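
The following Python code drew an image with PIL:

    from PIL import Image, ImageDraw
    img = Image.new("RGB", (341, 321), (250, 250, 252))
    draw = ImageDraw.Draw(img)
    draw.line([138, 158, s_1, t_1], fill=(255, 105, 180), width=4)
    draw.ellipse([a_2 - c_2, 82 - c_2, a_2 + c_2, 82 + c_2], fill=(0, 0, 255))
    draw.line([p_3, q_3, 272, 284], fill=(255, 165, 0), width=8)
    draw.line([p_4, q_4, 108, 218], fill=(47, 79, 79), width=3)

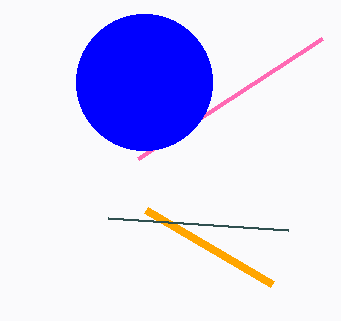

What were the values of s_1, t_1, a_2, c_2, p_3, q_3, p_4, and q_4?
s_1 = 322
t_1 = 38
a_2 = 144
c_2 = 68
p_3 = 146
q_3 = 210
p_4 = 288
q_4 = 230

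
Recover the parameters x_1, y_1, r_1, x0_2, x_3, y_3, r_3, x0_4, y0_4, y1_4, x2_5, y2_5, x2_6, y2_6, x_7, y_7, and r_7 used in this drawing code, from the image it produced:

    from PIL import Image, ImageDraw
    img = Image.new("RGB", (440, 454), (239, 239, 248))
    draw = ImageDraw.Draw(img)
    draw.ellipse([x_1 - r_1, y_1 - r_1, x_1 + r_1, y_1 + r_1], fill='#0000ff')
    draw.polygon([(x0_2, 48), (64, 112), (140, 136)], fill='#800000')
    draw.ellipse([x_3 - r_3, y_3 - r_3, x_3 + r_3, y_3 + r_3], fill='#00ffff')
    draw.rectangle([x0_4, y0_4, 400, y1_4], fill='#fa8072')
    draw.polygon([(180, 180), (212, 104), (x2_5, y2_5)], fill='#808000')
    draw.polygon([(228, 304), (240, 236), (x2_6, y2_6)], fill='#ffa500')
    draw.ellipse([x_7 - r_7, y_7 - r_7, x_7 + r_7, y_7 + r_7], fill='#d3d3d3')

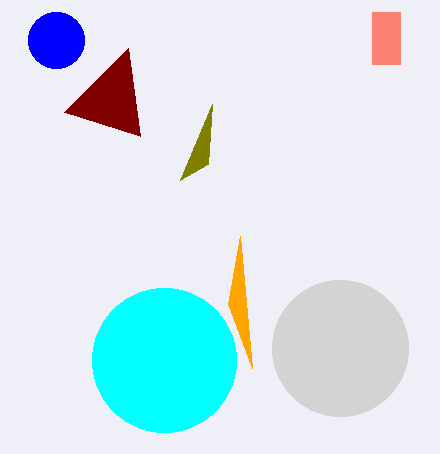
x_1 = 56; y_1 = 40; r_1 = 28; x0_2 = 128; x_3 = 164; y_3 = 360; r_3 = 72; x0_4 = 372; y0_4 = 12; y1_4 = 64; x2_5 = 208; y2_5 = 164; x2_6 = 252; y2_6 = 368; x_7 = 340; y_7 = 348; r_7 = 68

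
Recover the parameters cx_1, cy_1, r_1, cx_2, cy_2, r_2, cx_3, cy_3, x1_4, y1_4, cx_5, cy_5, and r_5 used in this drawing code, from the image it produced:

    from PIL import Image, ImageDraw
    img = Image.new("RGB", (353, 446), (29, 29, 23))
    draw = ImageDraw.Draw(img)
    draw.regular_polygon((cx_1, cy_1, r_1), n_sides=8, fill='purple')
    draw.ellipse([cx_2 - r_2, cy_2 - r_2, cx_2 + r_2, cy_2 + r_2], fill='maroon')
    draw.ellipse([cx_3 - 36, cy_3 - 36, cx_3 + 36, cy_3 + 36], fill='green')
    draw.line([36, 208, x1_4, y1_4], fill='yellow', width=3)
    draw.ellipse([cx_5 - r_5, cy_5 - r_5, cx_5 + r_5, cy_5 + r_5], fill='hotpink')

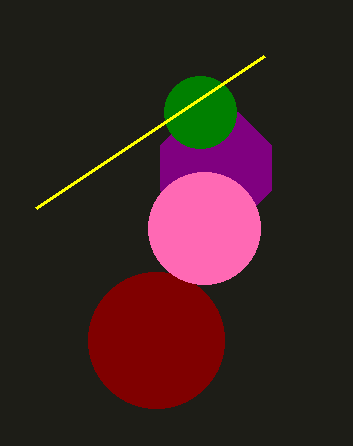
cx_1 = 216, cy_1 = 168, r_1 = 60, cx_2 = 156, cy_2 = 340, r_2 = 68, cx_3 = 200, cy_3 = 112, x1_4 = 264, y1_4 = 56, cx_5 = 204, cy_5 = 228, r_5 = 56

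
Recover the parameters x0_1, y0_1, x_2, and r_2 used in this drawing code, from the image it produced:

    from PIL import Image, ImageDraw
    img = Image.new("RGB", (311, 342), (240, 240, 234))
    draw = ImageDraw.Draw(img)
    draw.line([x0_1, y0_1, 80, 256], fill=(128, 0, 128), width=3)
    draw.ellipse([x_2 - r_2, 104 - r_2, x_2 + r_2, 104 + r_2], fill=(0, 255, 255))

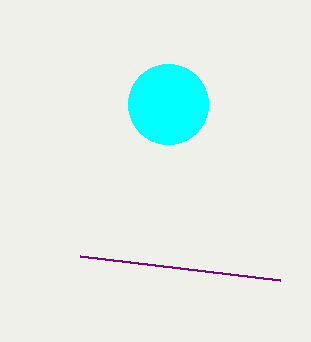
x0_1 = 280
y0_1 = 280
x_2 = 168
r_2 = 40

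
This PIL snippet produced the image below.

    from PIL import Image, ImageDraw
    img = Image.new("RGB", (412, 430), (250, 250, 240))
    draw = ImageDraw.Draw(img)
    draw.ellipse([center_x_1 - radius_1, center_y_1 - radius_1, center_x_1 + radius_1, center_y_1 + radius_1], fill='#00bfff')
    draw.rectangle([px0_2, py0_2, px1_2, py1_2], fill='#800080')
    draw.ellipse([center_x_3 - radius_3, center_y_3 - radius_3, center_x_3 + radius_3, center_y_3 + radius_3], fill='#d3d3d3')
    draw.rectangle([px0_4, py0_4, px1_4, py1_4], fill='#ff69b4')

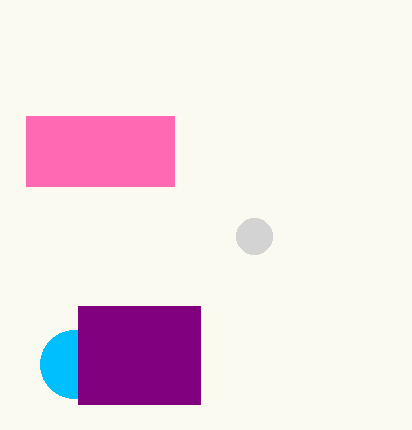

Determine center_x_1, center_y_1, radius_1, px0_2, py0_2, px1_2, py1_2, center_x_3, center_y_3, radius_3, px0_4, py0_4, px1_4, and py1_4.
center_x_1 = 74
center_y_1 = 364
radius_1 = 34
px0_2 = 78
py0_2 = 306
px1_2 = 200
py1_2 = 404
center_x_3 = 254
center_y_3 = 236
radius_3 = 18
px0_4 = 26
py0_4 = 116
px1_4 = 174
py1_4 = 186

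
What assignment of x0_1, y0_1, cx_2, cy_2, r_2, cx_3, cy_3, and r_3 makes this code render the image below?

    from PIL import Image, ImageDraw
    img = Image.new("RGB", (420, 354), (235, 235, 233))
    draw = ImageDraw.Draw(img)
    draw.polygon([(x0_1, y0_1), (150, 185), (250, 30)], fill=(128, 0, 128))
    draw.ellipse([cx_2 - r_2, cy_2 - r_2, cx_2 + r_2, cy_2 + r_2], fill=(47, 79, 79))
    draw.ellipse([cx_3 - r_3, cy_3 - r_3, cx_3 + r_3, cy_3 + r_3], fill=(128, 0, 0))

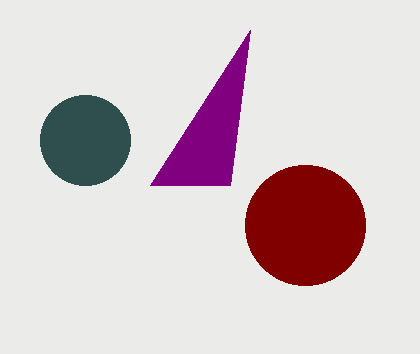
x0_1 = 230, y0_1 = 185, cx_2 = 85, cy_2 = 140, r_2 = 45, cx_3 = 305, cy_3 = 225, r_3 = 60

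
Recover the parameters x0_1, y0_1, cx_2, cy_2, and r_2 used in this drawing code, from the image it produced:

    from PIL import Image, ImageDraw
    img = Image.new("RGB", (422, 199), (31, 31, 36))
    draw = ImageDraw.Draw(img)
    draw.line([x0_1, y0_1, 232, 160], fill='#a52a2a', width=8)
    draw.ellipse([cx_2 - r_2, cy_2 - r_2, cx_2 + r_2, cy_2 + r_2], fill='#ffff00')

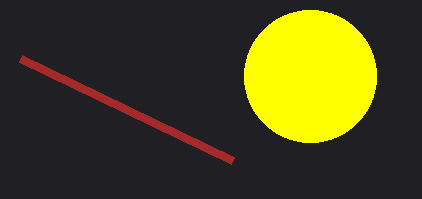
x0_1 = 20
y0_1 = 58
cx_2 = 310
cy_2 = 76
r_2 = 66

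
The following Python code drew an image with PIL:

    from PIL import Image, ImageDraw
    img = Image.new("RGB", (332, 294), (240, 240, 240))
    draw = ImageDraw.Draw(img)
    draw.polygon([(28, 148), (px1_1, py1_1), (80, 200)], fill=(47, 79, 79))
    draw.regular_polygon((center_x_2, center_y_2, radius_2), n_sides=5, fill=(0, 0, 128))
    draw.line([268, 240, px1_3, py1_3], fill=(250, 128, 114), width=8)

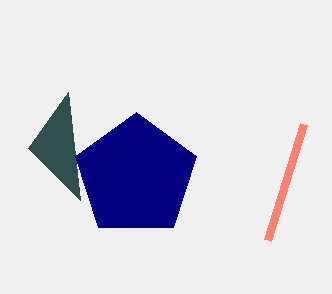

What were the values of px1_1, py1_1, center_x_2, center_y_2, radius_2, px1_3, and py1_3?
px1_1 = 68
py1_1 = 92
center_x_2 = 136
center_y_2 = 176
radius_2 = 64
px1_3 = 304
py1_3 = 124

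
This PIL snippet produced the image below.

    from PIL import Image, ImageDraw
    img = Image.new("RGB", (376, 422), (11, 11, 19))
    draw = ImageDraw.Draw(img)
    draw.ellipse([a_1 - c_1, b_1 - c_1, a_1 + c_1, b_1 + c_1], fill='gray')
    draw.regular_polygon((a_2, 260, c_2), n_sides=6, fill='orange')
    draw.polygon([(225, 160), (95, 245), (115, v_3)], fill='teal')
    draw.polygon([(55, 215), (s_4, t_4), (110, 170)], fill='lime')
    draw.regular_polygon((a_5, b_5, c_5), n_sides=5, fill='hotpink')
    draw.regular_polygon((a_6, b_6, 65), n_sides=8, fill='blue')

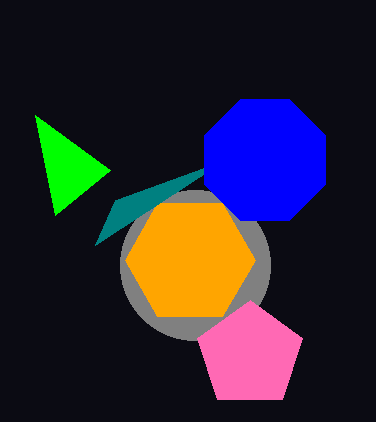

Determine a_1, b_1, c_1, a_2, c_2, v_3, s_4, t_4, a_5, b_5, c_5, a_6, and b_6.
a_1 = 195
b_1 = 265
c_1 = 75
a_2 = 190
c_2 = 65
v_3 = 200
s_4 = 35
t_4 = 115
a_5 = 250
b_5 = 355
c_5 = 55
a_6 = 265
b_6 = 160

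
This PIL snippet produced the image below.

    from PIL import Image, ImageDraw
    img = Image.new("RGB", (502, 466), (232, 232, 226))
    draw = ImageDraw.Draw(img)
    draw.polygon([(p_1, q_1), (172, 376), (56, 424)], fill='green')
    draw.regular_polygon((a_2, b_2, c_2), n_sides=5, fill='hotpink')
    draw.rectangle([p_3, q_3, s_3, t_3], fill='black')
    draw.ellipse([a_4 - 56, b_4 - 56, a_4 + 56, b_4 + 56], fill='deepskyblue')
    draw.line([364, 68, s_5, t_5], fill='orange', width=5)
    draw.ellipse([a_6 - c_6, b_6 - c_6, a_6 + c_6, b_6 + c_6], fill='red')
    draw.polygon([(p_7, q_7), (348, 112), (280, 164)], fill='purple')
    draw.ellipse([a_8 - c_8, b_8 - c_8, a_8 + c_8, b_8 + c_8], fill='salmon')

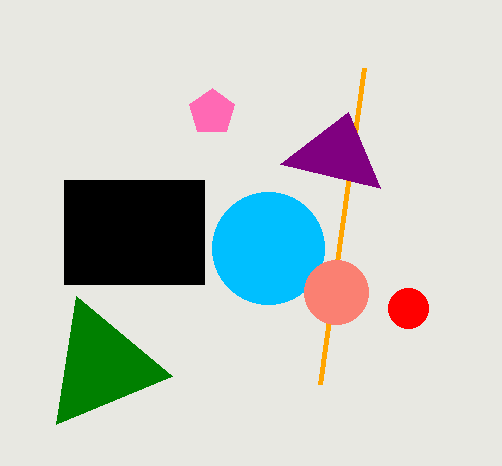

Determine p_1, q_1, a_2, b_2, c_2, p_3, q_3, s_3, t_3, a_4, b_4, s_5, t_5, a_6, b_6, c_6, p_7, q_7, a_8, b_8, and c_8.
p_1 = 76, q_1 = 296, a_2 = 212, b_2 = 112, c_2 = 24, p_3 = 64, q_3 = 180, s_3 = 204, t_3 = 284, a_4 = 268, b_4 = 248, s_5 = 320, t_5 = 384, a_6 = 408, b_6 = 308, c_6 = 20, p_7 = 380, q_7 = 188, a_8 = 336, b_8 = 292, c_8 = 32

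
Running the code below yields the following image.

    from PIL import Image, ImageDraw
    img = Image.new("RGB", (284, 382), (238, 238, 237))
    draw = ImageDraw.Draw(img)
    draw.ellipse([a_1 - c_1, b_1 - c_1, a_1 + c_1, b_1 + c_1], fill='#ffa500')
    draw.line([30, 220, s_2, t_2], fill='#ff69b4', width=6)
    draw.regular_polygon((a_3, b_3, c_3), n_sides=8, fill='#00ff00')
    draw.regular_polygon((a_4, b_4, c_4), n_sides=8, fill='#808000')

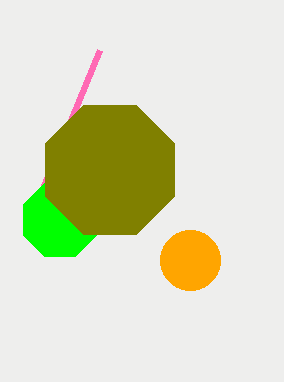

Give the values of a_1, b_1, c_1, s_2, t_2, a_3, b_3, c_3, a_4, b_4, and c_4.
a_1 = 190; b_1 = 260; c_1 = 30; s_2 = 100; t_2 = 50; a_3 = 60; b_3 = 220; c_3 = 40; a_4 = 110; b_4 = 170; c_4 = 70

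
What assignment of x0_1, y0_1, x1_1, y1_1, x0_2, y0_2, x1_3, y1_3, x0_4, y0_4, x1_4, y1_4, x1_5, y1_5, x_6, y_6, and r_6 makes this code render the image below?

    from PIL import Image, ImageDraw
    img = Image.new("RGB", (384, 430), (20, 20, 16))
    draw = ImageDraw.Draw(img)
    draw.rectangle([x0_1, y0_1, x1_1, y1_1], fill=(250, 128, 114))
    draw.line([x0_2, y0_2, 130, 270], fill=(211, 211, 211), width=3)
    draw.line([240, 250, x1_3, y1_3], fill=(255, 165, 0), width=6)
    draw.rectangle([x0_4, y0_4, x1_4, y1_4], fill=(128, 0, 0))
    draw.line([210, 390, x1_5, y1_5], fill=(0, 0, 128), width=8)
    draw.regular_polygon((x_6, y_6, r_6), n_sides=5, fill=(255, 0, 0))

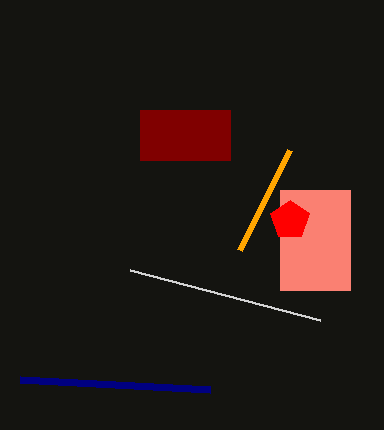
x0_1 = 280, y0_1 = 190, x1_1 = 350, y1_1 = 290, x0_2 = 320, y0_2 = 320, x1_3 = 290, y1_3 = 150, x0_4 = 140, y0_4 = 110, x1_4 = 230, y1_4 = 160, x1_5 = 20, y1_5 = 380, x_6 = 290, y_6 = 220, r_6 = 20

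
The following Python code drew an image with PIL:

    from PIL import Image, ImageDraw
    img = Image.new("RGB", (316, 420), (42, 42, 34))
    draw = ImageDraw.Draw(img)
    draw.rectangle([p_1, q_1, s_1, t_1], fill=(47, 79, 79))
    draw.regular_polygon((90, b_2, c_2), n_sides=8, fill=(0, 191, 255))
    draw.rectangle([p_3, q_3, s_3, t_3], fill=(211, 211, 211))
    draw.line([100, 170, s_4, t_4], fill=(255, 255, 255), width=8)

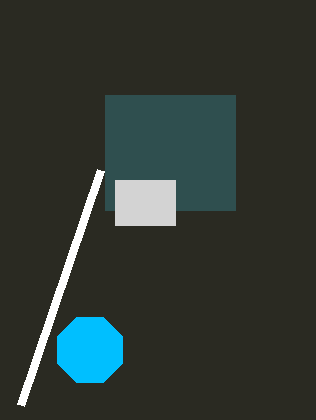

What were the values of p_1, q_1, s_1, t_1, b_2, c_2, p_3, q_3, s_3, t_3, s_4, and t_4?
p_1 = 105; q_1 = 95; s_1 = 235; t_1 = 210; b_2 = 350; c_2 = 35; p_3 = 115; q_3 = 180; s_3 = 175; t_3 = 225; s_4 = 20; t_4 = 405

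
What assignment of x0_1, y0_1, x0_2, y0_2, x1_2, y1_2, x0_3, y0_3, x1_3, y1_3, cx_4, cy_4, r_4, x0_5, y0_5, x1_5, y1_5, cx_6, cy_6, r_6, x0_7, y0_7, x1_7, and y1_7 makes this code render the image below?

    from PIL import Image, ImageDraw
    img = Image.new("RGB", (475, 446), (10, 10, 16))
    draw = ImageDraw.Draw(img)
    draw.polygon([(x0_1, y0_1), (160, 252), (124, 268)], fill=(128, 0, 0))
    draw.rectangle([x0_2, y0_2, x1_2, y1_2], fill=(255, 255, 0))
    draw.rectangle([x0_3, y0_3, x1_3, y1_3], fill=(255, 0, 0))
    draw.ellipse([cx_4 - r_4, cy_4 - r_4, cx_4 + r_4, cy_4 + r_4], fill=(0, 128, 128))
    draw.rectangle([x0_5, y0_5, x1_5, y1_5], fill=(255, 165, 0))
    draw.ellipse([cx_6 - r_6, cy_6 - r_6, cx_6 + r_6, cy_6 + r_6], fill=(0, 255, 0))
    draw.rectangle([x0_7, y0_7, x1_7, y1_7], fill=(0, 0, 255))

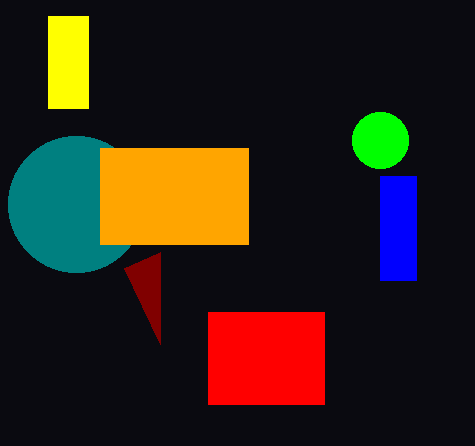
x0_1 = 160; y0_1 = 344; x0_2 = 48; y0_2 = 16; x1_2 = 88; y1_2 = 108; x0_3 = 208; y0_3 = 312; x1_3 = 324; y1_3 = 404; cx_4 = 76; cy_4 = 204; r_4 = 68; x0_5 = 100; y0_5 = 148; x1_5 = 248; y1_5 = 244; cx_6 = 380; cy_6 = 140; r_6 = 28; x0_7 = 380; y0_7 = 176; x1_7 = 416; y1_7 = 280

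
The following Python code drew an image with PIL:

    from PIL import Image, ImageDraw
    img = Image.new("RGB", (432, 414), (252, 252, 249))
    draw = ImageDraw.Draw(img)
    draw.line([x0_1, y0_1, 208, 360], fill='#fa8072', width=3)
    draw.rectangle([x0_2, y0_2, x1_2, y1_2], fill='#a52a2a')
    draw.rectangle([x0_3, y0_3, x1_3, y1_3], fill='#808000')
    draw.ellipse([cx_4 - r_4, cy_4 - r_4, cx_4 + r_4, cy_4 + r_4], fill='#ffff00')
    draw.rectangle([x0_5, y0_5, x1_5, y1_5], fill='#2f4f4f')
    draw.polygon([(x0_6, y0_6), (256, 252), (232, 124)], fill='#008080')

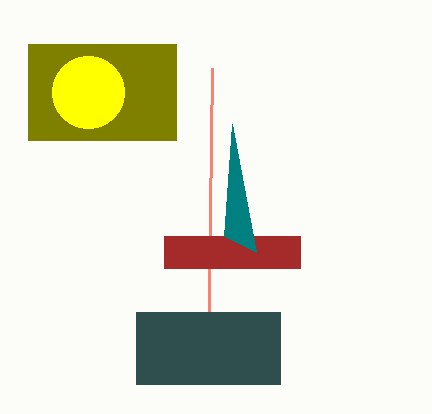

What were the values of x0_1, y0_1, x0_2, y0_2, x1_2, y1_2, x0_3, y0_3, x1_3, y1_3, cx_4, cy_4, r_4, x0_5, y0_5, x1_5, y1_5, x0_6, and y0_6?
x0_1 = 212, y0_1 = 68, x0_2 = 164, y0_2 = 236, x1_2 = 300, y1_2 = 268, x0_3 = 28, y0_3 = 44, x1_3 = 176, y1_3 = 140, cx_4 = 88, cy_4 = 92, r_4 = 36, x0_5 = 136, y0_5 = 312, x1_5 = 280, y1_5 = 384, x0_6 = 224, y0_6 = 236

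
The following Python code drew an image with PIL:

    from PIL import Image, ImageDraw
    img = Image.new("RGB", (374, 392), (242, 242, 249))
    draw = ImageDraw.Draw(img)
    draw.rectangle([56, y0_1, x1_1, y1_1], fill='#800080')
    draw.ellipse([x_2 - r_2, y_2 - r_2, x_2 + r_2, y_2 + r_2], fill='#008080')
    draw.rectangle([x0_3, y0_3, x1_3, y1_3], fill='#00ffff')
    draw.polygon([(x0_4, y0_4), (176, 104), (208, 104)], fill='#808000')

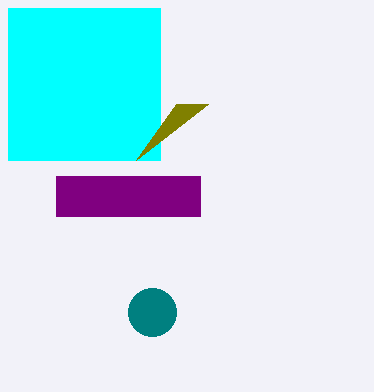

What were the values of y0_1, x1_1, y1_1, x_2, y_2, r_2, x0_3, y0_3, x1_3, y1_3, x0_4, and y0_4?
y0_1 = 176, x1_1 = 200, y1_1 = 216, x_2 = 152, y_2 = 312, r_2 = 24, x0_3 = 8, y0_3 = 8, x1_3 = 160, y1_3 = 160, x0_4 = 136, y0_4 = 160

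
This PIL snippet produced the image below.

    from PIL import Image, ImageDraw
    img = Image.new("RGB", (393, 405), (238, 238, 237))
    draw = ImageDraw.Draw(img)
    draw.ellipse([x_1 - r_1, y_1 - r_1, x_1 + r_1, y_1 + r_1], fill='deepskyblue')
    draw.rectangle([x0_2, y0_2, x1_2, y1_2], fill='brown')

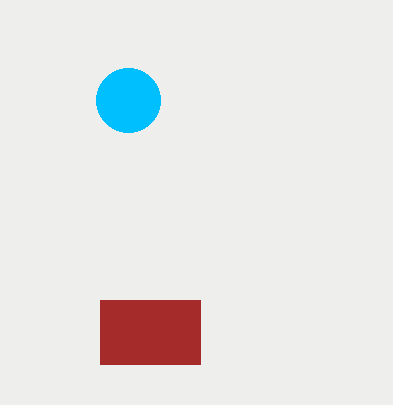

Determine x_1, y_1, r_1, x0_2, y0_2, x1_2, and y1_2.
x_1 = 128, y_1 = 100, r_1 = 32, x0_2 = 100, y0_2 = 300, x1_2 = 200, y1_2 = 364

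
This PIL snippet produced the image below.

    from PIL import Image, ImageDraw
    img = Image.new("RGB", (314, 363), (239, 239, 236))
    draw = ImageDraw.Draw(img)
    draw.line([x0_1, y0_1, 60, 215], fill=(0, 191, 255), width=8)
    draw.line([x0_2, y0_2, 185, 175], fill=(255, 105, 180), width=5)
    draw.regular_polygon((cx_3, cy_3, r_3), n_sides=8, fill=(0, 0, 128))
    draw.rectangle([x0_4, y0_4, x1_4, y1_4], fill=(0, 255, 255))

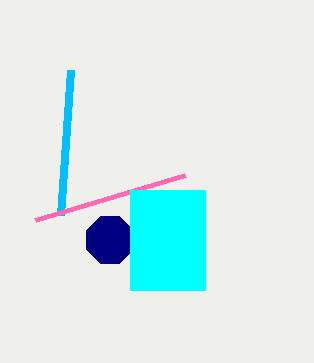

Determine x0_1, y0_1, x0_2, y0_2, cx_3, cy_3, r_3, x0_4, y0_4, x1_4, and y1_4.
x0_1 = 70
y0_1 = 70
x0_2 = 35
y0_2 = 220
cx_3 = 110
cy_3 = 240
r_3 = 25
x0_4 = 130
y0_4 = 190
x1_4 = 205
y1_4 = 290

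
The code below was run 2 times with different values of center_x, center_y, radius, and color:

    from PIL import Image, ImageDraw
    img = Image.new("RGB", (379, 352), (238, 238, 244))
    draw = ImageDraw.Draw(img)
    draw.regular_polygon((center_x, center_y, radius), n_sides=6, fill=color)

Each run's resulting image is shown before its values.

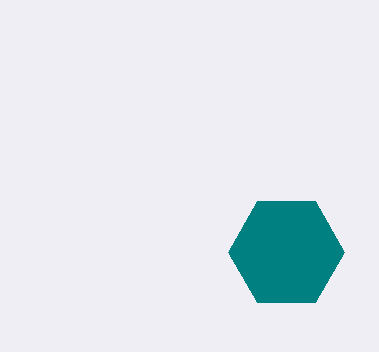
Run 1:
center_x = 286, center_y = 252, radius = 58, color = 'teal'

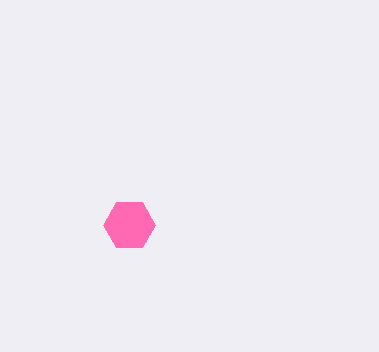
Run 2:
center_x = 129, center_y = 225, radius = 26, color = 'hotpink'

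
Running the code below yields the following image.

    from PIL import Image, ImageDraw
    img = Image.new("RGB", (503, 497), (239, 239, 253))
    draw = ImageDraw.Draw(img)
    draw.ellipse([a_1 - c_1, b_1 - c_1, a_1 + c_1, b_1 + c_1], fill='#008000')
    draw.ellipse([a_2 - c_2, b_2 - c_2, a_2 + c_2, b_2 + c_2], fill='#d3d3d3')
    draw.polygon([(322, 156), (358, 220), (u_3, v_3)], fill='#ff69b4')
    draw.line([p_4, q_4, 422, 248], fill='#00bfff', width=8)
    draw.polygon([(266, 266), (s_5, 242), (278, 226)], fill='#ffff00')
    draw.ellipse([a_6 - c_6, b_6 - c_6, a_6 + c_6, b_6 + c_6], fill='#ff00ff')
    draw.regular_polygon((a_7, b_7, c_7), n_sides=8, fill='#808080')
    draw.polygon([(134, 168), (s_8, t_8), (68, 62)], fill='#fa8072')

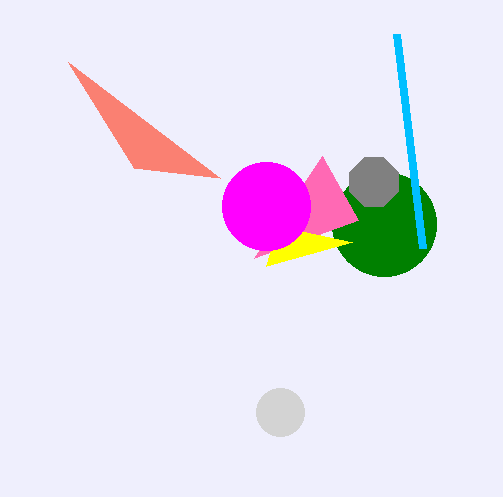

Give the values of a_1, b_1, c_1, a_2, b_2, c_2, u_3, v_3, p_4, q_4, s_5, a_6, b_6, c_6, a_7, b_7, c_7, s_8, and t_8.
a_1 = 384; b_1 = 224; c_1 = 52; a_2 = 280; b_2 = 412; c_2 = 24; u_3 = 254; v_3 = 258; p_4 = 396; q_4 = 34; s_5 = 352; a_6 = 266; b_6 = 206; c_6 = 44; a_7 = 374; b_7 = 182; c_7 = 26; s_8 = 220; t_8 = 178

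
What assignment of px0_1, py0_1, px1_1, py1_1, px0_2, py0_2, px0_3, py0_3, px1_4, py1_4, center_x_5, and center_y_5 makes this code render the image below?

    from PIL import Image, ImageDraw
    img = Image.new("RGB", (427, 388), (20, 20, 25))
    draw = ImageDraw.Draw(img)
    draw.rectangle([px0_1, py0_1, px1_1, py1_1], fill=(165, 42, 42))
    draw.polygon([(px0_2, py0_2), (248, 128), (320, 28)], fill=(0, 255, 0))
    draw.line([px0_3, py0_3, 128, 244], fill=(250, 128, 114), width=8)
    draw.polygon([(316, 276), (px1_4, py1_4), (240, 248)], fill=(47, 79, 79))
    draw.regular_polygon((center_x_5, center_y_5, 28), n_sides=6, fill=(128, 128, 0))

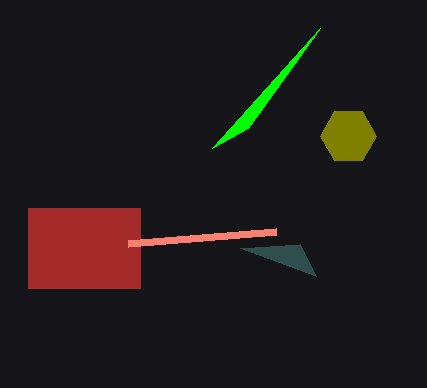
px0_1 = 28; py0_1 = 208; px1_1 = 140; py1_1 = 288; px0_2 = 212; py0_2 = 148; px0_3 = 276; py0_3 = 232; px1_4 = 300; py1_4 = 244; center_x_5 = 348; center_y_5 = 136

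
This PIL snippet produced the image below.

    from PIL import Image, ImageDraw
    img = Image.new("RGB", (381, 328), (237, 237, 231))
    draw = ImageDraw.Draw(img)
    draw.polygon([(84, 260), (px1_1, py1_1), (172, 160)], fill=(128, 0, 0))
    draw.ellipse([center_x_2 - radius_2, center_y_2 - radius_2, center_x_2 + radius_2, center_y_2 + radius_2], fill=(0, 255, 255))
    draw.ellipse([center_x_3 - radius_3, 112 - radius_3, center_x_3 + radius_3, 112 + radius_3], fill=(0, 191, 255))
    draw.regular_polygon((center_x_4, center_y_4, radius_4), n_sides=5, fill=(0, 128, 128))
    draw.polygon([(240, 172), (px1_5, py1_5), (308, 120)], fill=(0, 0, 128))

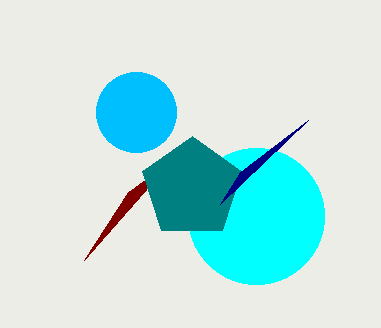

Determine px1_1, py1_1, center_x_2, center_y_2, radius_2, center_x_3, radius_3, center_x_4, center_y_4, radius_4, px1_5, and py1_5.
px1_1 = 128; py1_1 = 192; center_x_2 = 256; center_y_2 = 216; radius_2 = 68; center_x_3 = 136; radius_3 = 40; center_x_4 = 192; center_y_4 = 188; radius_4 = 52; px1_5 = 220; py1_5 = 204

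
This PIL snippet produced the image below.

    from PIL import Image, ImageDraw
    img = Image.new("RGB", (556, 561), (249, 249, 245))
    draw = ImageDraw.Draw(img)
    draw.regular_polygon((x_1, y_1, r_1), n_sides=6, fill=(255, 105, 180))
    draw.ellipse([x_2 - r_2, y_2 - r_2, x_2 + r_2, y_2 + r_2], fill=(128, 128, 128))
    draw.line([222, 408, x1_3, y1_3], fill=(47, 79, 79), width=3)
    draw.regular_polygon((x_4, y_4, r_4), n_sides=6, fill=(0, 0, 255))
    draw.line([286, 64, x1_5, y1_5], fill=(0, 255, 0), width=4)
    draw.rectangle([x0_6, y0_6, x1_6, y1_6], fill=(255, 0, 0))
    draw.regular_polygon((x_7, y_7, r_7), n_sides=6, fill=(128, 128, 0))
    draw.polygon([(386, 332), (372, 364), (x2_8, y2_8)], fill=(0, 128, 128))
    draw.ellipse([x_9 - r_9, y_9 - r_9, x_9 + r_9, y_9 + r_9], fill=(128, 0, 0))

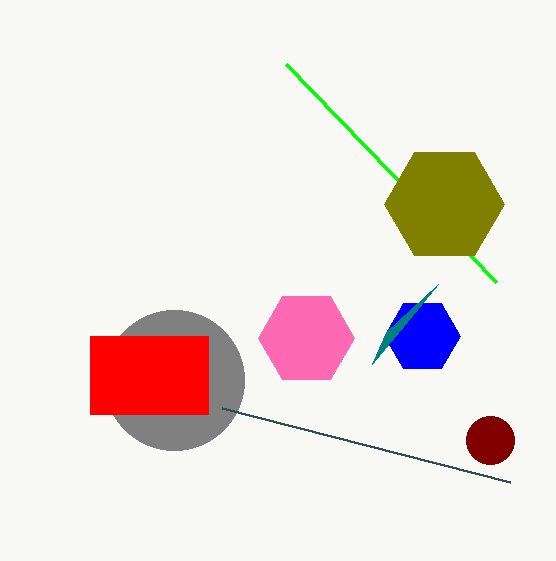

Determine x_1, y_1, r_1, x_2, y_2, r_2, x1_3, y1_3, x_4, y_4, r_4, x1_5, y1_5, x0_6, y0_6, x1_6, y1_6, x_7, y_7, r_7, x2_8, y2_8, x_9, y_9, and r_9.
x_1 = 306; y_1 = 338; r_1 = 48; x_2 = 174; y_2 = 380; r_2 = 70; x1_3 = 510; y1_3 = 482; x_4 = 422; y_4 = 336; r_4 = 38; x1_5 = 496; y1_5 = 282; x0_6 = 90; y0_6 = 336; x1_6 = 208; y1_6 = 414; x_7 = 444; y_7 = 204; r_7 = 60; x2_8 = 438; y2_8 = 284; x_9 = 490; y_9 = 440; r_9 = 24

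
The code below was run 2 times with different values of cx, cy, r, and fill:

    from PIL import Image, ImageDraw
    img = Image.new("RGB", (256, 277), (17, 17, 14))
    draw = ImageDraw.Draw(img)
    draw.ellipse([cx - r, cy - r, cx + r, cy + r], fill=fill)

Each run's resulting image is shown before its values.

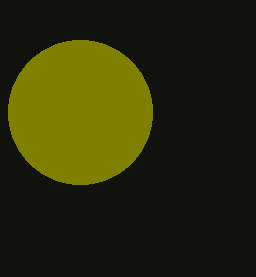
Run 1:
cx = 80, cy = 112, r = 72, fill = 'olive'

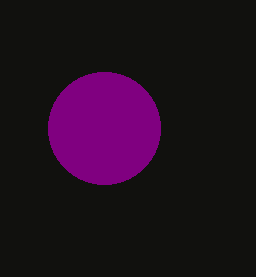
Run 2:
cx = 104, cy = 128, r = 56, fill = 'purple'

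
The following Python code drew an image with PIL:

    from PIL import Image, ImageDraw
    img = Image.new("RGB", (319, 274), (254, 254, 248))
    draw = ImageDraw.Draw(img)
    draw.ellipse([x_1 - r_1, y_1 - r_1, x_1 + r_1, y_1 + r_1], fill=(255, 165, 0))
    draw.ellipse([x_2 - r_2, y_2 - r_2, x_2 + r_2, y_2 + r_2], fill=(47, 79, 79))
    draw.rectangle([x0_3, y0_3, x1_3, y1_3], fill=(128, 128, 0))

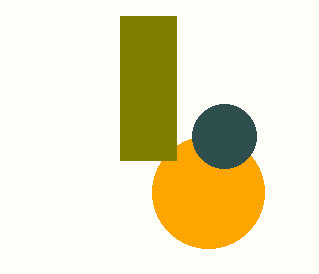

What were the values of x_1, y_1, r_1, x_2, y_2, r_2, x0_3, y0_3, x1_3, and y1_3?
x_1 = 208; y_1 = 192; r_1 = 56; x_2 = 224; y_2 = 136; r_2 = 32; x0_3 = 120; y0_3 = 16; x1_3 = 176; y1_3 = 160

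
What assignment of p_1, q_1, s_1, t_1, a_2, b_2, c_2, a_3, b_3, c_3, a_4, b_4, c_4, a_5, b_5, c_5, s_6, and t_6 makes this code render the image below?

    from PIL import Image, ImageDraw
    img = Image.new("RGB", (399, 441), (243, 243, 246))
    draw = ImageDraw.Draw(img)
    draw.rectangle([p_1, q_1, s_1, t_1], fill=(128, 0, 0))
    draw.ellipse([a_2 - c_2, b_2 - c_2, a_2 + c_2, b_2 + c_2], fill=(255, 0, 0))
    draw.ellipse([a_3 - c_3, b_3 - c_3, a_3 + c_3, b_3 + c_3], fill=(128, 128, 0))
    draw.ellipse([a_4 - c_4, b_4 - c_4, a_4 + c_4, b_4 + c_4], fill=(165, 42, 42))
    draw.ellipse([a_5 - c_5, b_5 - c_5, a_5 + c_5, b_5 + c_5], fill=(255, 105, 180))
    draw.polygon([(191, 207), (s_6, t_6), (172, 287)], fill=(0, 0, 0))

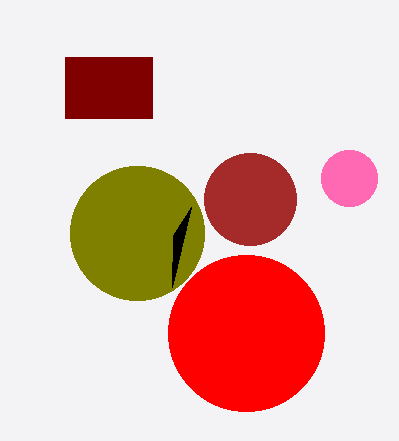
p_1 = 65
q_1 = 57
s_1 = 152
t_1 = 118
a_2 = 246
b_2 = 333
c_2 = 78
a_3 = 137
b_3 = 233
c_3 = 67
a_4 = 250
b_4 = 199
c_4 = 46
a_5 = 349
b_5 = 178
c_5 = 28
s_6 = 173
t_6 = 235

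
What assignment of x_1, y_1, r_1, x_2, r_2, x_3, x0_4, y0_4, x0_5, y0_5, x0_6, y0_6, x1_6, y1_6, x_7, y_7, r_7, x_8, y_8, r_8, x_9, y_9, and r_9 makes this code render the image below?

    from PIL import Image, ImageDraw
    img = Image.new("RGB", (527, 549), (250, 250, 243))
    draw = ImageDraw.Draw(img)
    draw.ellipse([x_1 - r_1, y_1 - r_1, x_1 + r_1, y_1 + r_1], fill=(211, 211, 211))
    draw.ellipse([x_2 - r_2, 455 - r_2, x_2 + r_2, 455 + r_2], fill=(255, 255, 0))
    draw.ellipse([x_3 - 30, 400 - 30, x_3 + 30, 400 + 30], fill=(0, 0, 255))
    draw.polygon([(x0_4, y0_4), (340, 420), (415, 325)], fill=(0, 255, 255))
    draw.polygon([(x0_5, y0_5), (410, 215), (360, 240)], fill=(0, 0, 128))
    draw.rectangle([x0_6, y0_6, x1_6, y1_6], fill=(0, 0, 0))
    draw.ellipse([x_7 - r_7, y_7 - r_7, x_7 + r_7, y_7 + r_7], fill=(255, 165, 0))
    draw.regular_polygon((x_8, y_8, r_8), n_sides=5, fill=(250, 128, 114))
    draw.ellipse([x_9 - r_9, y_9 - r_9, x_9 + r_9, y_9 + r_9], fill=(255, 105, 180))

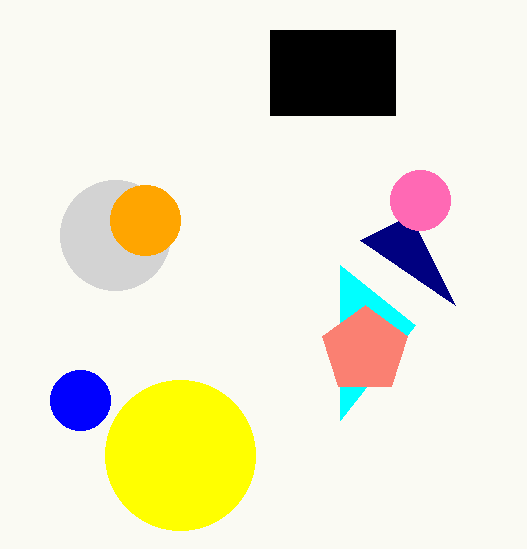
x_1 = 115; y_1 = 235; r_1 = 55; x_2 = 180; r_2 = 75; x_3 = 80; x0_4 = 340; y0_4 = 265; x0_5 = 455; y0_5 = 305; x0_6 = 270; y0_6 = 30; x1_6 = 395; y1_6 = 115; x_7 = 145; y_7 = 220; r_7 = 35; x_8 = 365; y_8 = 350; r_8 = 45; x_9 = 420; y_9 = 200; r_9 = 30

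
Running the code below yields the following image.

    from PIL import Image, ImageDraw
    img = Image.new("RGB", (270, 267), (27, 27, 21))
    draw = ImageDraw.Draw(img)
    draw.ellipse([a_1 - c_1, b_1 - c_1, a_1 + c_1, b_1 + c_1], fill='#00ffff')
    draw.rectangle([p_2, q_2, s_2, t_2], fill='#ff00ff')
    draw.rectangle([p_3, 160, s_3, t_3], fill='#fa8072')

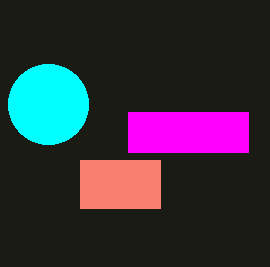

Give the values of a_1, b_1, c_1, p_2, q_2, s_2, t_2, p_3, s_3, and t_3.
a_1 = 48
b_1 = 104
c_1 = 40
p_2 = 128
q_2 = 112
s_2 = 248
t_2 = 152
p_3 = 80
s_3 = 160
t_3 = 208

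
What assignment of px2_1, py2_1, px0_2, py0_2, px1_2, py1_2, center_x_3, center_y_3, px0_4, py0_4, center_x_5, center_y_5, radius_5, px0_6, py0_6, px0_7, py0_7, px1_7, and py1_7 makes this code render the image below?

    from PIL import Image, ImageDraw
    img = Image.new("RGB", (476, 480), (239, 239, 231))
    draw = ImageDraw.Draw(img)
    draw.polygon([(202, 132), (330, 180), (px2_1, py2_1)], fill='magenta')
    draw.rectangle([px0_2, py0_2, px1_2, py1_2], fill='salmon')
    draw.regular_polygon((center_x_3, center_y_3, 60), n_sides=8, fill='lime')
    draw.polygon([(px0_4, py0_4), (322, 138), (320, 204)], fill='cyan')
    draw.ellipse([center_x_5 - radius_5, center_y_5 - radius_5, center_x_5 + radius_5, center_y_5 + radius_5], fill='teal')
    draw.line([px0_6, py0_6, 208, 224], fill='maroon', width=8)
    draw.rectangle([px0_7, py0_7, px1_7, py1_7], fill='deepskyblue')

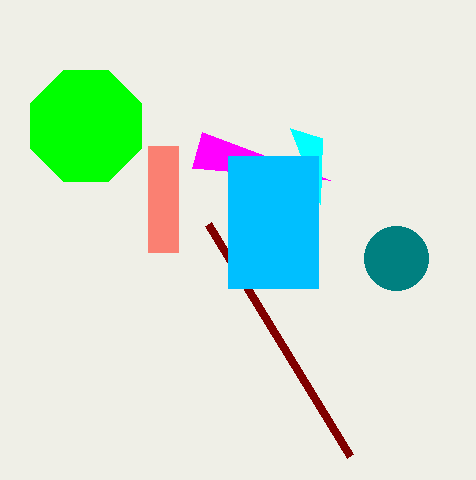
px2_1 = 192; py2_1 = 168; px0_2 = 148; py0_2 = 146; px1_2 = 178; py1_2 = 252; center_x_3 = 86; center_y_3 = 126; px0_4 = 290; py0_4 = 128; center_x_5 = 396; center_y_5 = 258; radius_5 = 32; px0_6 = 350; py0_6 = 456; px0_7 = 228; py0_7 = 156; px1_7 = 318; py1_7 = 288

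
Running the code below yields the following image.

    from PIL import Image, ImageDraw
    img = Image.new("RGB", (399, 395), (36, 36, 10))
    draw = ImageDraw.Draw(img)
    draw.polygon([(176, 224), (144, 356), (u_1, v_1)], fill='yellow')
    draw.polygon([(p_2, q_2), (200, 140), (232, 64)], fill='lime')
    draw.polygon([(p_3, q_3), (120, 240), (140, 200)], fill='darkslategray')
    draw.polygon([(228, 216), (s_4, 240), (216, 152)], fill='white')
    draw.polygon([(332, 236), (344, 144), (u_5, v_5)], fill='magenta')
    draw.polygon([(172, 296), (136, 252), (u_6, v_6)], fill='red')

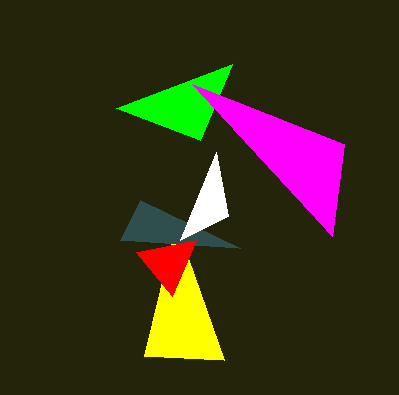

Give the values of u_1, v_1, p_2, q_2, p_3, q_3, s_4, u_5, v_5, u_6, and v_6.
u_1 = 224, v_1 = 360, p_2 = 116, q_2 = 108, p_3 = 240, q_3 = 248, s_4 = 180, u_5 = 192, v_5 = 84, u_6 = 196, v_6 = 240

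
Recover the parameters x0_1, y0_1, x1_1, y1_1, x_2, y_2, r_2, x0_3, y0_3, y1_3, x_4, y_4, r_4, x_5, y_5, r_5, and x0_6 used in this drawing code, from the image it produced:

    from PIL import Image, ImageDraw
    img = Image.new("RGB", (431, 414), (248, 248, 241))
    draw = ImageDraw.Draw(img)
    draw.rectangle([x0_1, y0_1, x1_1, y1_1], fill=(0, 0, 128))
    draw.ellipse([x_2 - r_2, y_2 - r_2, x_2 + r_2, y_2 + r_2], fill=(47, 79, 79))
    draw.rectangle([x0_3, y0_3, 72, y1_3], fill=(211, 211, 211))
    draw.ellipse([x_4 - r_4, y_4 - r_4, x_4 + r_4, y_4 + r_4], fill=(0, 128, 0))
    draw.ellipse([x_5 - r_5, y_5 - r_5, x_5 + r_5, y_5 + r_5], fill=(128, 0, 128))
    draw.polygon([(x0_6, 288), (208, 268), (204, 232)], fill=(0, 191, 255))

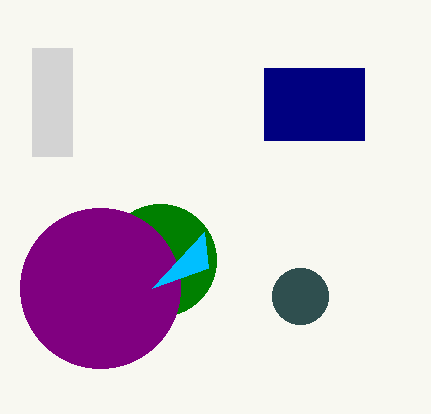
x0_1 = 264, y0_1 = 68, x1_1 = 364, y1_1 = 140, x_2 = 300, y_2 = 296, r_2 = 28, x0_3 = 32, y0_3 = 48, y1_3 = 156, x_4 = 160, y_4 = 260, r_4 = 56, x_5 = 100, y_5 = 288, r_5 = 80, x0_6 = 152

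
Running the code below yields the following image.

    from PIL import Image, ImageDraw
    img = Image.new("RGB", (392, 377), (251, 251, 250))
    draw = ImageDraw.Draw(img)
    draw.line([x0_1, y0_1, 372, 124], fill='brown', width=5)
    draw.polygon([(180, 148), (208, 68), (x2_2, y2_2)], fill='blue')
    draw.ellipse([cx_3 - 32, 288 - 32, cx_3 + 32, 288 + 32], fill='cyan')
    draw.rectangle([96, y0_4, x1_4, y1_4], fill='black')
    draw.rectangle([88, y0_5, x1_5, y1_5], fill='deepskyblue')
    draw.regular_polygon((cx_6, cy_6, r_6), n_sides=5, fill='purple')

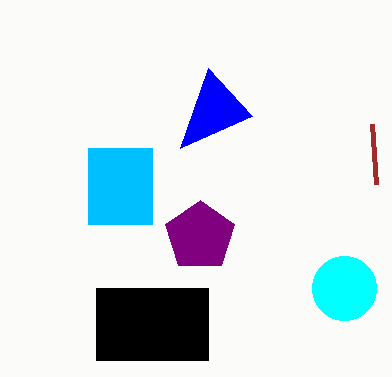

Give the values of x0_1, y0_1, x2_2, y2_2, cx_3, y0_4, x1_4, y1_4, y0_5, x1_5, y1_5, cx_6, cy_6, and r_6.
x0_1 = 376; y0_1 = 184; x2_2 = 252; y2_2 = 116; cx_3 = 344; y0_4 = 288; x1_4 = 208; y1_4 = 360; y0_5 = 148; x1_5 = 152; y1_5 = 224; cx_6 = 200; cy_6 = 236; r_6 = 36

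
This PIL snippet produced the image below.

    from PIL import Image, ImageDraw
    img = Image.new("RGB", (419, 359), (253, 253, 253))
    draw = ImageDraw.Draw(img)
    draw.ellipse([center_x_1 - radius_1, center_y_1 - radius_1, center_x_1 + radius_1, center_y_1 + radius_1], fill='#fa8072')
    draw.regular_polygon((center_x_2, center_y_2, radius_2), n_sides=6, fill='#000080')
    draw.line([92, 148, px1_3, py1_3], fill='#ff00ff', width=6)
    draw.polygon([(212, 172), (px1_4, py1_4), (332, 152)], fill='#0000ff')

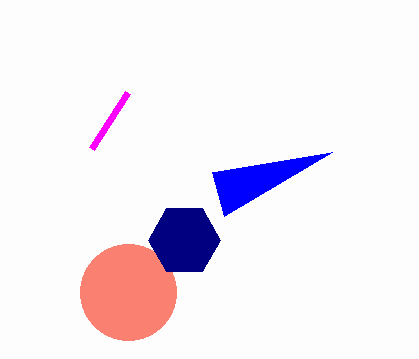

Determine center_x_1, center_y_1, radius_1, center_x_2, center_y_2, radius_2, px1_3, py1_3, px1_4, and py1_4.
center_x_1 = 128
center_y_1 = 292
radius_1 = 48
center_x_2 = 184
center_y_2 = 240
radius_2 = 36
px1_3 = 128
py1_3 = 92
px1_4 = 224
py1_4 = 216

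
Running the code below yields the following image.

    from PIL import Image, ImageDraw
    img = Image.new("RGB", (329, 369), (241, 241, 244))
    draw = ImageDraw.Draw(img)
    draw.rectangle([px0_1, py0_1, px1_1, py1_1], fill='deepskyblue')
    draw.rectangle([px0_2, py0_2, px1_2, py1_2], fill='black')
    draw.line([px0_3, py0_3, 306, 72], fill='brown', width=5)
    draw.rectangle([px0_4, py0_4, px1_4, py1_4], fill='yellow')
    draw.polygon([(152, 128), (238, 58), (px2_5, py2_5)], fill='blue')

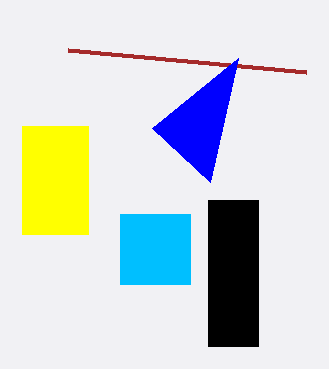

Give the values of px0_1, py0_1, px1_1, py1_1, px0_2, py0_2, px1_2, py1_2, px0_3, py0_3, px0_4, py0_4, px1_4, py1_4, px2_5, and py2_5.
px0_1 = 120
py0_1 = 214
px1_1 = 190
py1_1 = 284
px0_2 = 208
py0_2 = 200
px1_2 = 258
py1_2 = 346
px0_3 = 68
py0_3 = 50
px0_4 = 22
py0_4 = 126
px1_4 = 88
py1_4 = 234
px2_5 = 210
py2_5 = 182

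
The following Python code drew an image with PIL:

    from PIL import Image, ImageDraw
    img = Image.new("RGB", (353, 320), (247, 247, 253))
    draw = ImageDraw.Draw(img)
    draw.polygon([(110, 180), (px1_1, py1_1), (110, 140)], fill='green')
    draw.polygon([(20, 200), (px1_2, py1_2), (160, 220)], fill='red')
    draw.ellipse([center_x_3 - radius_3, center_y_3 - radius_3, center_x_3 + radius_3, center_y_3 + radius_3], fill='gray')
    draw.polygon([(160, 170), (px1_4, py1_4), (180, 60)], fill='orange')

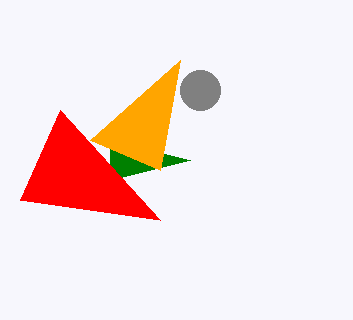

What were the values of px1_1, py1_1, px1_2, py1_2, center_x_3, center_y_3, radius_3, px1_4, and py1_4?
px1_1 = 190; py1_1 = 160; px1_2 = 60; py1_2 = 110; center_x_3 = 200; center_y_3 = 90; radius_3 = 20; px1_4 = 90; py1_4 = 140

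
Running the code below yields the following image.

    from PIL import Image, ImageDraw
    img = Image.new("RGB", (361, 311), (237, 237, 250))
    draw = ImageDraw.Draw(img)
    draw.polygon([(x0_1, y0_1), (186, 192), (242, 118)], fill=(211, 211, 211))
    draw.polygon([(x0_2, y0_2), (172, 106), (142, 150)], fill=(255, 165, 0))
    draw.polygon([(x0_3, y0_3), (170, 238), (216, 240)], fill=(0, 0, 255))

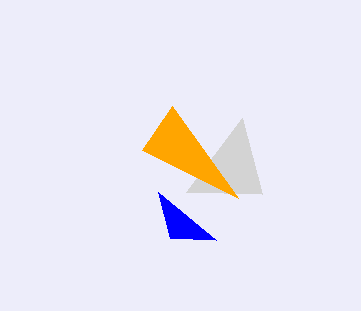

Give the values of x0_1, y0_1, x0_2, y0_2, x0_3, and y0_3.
x0_1 = 262, y0_1 = 194, x0_2 = 238, y0_2 = 198, x0_3 = 158, y0_3 = 192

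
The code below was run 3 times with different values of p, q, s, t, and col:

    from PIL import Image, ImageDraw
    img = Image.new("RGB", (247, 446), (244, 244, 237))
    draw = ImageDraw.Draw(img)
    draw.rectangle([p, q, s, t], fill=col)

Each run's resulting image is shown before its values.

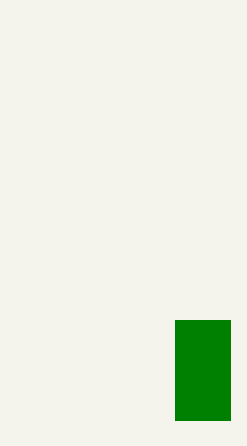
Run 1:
p = 175
q = 320
s = 230
t = 420
col = 'green'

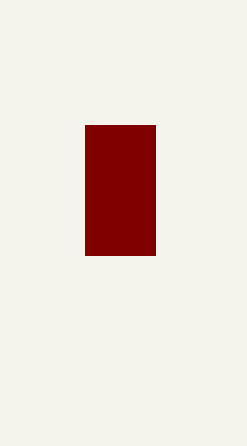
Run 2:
p = 85
q = 125
s = 155
t = 255
col = 'maroon'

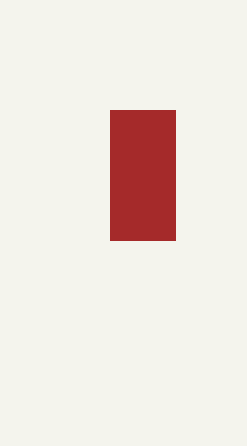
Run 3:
p = 110, q = 110, s = 175, t = 240, col = 'brown'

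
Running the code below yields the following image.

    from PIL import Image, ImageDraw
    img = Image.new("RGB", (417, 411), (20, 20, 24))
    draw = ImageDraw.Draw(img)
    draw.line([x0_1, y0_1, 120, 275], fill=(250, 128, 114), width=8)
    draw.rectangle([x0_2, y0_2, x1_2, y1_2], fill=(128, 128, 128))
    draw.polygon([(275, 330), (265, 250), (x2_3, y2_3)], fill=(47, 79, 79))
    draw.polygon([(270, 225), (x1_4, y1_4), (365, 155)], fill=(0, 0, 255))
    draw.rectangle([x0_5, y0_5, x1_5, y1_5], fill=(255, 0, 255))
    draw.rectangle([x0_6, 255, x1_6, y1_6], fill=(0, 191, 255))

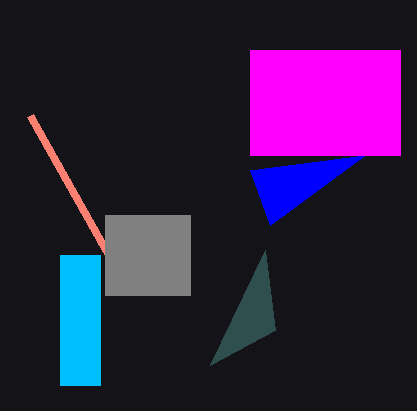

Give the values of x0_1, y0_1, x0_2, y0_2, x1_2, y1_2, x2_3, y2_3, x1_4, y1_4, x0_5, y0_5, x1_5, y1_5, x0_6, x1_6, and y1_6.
x0_1 = 30
y0_1 = 115
x0_2 = 105
y0_2 = 215
x1_2 = 190
y1_2 = 295
x2_3 = 210
y2_3 = 365
x1_4 = 250
y1_4 = 170
x0_5 = 250
y0_5 = 50
x1_5 = 400
y1_5 = 155
x0_6 = 60
x1_6 = 100
y1_6 = 385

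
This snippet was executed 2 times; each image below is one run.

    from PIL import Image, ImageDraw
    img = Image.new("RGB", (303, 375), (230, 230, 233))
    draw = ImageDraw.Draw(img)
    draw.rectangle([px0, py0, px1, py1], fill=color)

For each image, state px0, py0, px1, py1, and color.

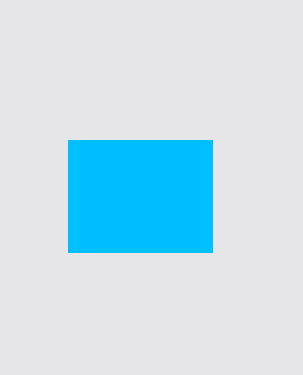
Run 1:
px0 = 68, py0 = 140, px1 = 212, py1 = 252, color = 'deepskyblue'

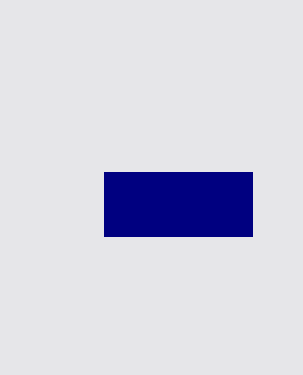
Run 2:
px0 = 104, py0 = 172, px1 = 252, py1 = 236, color = 'navy'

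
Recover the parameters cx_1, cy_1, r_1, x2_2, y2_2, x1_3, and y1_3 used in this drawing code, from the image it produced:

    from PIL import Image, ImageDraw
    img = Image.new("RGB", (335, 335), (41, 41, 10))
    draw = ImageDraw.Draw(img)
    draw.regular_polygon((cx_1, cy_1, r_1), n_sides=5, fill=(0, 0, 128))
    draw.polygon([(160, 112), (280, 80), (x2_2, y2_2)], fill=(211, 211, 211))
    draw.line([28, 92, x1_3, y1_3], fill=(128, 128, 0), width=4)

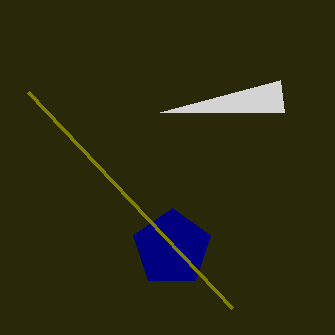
cx_1 = 172; cy_1 = 248; r_1 = 40; x2_2 = 284; y2_2 = 112; x1_3 = 232; y1_3 = 308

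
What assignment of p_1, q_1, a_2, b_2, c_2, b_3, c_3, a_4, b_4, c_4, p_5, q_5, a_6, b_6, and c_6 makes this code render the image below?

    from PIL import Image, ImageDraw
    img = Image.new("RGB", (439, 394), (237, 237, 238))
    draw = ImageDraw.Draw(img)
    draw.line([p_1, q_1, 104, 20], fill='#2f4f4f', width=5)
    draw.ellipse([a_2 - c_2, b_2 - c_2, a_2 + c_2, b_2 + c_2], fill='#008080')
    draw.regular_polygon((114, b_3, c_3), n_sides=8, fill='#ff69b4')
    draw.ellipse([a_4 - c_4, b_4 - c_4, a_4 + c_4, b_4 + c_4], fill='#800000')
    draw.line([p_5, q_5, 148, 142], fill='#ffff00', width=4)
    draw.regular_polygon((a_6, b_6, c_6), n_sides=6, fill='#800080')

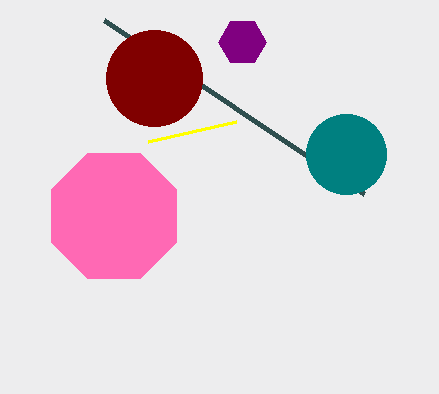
p_1 = 364; q_1 = 194; a_2 = 346; b_2 = 154; c_2 = 40; b_3 = 216; c_3 = 68; a_4 = 154; b_4 = 78; c_4 = 48; p_5 = 236; q_5 = 122; a_6 = 242; b_6 = 42; c_6 = 24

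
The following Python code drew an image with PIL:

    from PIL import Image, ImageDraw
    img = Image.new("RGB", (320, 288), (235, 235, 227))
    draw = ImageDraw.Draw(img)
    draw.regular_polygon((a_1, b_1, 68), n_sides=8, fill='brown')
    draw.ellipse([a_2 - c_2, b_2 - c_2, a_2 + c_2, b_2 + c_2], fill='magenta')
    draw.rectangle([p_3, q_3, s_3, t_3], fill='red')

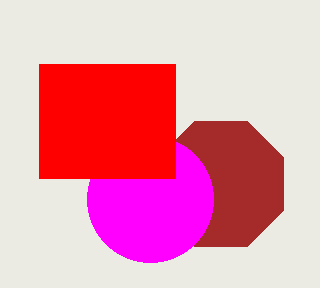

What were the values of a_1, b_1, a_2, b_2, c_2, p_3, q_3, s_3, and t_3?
a_1 = 221, b_1 = 184, a_2 = 150, b_2 = 199, c_2 = 63, p_3 = 39, q_3 = 64, s_3 = 175, t_3 = 178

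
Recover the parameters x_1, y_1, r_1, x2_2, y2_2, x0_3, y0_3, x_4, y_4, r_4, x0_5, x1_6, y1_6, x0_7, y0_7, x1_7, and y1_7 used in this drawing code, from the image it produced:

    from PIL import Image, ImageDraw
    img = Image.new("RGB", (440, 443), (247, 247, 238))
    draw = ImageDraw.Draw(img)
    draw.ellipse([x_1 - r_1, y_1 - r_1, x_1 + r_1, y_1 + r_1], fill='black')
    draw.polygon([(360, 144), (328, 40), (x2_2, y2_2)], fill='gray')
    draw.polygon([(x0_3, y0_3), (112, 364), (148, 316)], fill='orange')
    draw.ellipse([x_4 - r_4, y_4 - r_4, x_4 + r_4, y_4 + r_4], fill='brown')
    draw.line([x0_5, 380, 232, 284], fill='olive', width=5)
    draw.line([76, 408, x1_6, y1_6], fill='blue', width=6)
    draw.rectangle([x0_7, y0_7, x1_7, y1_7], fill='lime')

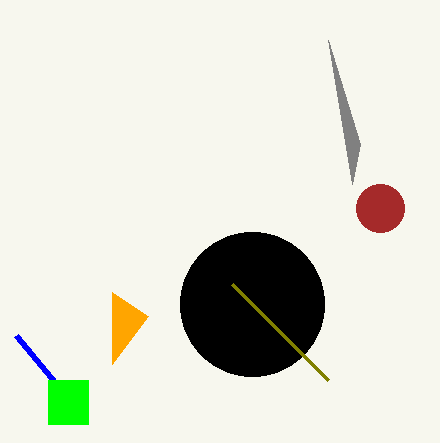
x_1 = 252; y_1 = 304; r_1 = 72; x2_2 = 352; y2_2 = 184; x0_3 = 112; y0_3 = 292; x_4 = 380; y_4 = 208; r_4 = 24; x0_5 = 328; x1_6 = 16; y1_6 = 336; x0_7 = 48; y0_7 = 380; x1_7 = 88; y1_7 = 424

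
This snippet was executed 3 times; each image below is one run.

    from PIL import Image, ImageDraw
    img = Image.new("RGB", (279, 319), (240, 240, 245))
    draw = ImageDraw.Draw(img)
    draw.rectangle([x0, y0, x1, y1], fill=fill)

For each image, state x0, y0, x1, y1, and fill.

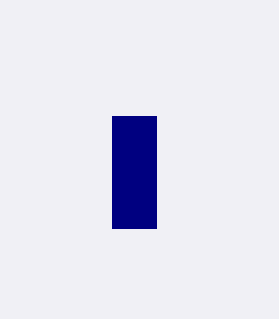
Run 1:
x0 = 112
y0 = 116
x1 = 156
y1 = 228
fill = 'navy'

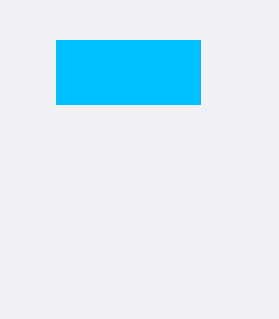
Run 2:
x0 = 56
y0 = 40
x1 = 200
y1 = 104
fill = 'deepskyblue'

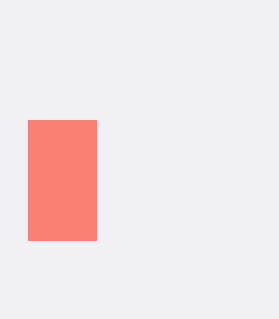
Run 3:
x0 = 28, y0 = 120, x1 = 96, y1 = 240, fill = 'salmon'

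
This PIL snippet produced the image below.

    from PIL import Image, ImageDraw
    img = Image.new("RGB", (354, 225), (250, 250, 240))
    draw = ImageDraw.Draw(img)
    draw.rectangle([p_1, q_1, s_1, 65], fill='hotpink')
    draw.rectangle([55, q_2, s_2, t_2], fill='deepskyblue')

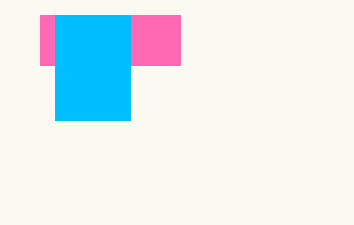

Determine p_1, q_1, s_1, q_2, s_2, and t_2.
p_1 = 40
q_1 = 15
s_1 = 180
q_2 = 15
s_2 = 130
t_2 = 120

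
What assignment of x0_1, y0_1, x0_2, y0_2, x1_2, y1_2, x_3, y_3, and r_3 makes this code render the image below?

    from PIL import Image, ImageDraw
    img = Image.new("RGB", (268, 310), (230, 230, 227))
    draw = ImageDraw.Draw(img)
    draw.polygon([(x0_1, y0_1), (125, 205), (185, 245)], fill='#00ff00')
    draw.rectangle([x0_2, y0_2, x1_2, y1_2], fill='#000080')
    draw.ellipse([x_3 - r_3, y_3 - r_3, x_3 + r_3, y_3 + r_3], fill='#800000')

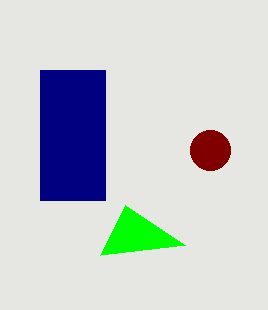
x0_1 = 100, y0_1 = 255, x0_2 = 40, y0_2 = 70, x1_2 = 105, y1_2 = 200, x_3 = 210, y_3 = 150, r_3 = 20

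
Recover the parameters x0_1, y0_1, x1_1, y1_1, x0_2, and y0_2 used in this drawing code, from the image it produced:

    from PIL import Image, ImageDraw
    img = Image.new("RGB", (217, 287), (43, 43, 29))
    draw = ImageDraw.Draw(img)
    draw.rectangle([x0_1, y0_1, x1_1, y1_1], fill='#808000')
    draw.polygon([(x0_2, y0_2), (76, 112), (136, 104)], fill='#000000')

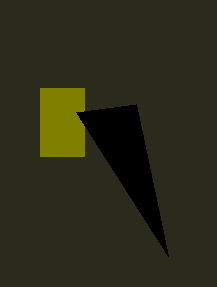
x0_1 = 40; y0_1 = 88; x1_1 = 84; y1_1 = 156; x0_2 = 168; y0_2 = 256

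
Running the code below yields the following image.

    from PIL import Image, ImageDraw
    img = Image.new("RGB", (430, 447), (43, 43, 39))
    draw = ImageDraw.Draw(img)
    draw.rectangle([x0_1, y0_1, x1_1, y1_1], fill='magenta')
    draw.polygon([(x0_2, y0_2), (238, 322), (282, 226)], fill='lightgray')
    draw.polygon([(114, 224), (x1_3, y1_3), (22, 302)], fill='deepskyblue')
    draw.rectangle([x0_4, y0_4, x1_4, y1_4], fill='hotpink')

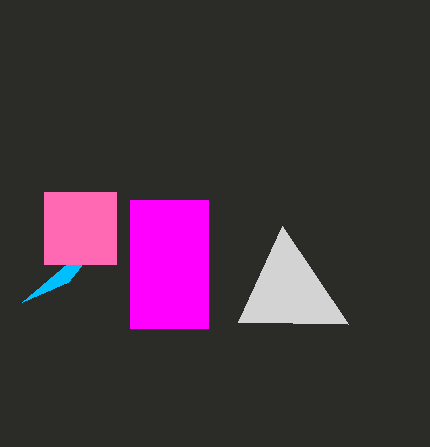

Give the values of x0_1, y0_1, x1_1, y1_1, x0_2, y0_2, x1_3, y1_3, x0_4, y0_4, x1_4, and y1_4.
x0_1 = 130
y0_1 = 200
x1_1 = 208
y1_1 = 328
x0_2 = 348
y0_2 = 324
x1_3 = 68
y1_3 = 282
x0_4 = 44
y0_4 = 192
x1_4 = 116
y1_4 = 264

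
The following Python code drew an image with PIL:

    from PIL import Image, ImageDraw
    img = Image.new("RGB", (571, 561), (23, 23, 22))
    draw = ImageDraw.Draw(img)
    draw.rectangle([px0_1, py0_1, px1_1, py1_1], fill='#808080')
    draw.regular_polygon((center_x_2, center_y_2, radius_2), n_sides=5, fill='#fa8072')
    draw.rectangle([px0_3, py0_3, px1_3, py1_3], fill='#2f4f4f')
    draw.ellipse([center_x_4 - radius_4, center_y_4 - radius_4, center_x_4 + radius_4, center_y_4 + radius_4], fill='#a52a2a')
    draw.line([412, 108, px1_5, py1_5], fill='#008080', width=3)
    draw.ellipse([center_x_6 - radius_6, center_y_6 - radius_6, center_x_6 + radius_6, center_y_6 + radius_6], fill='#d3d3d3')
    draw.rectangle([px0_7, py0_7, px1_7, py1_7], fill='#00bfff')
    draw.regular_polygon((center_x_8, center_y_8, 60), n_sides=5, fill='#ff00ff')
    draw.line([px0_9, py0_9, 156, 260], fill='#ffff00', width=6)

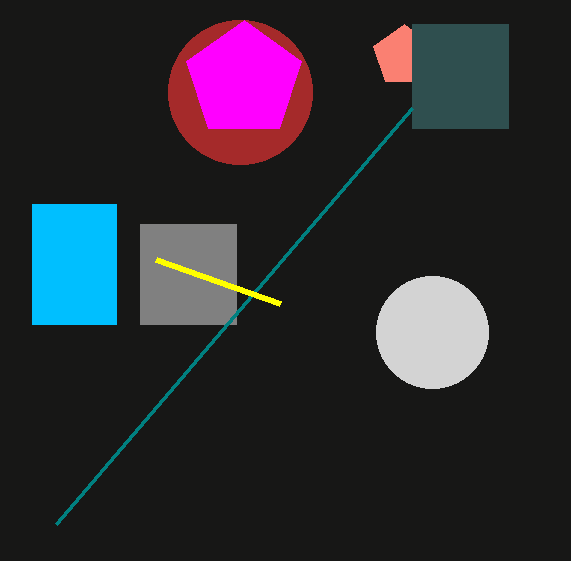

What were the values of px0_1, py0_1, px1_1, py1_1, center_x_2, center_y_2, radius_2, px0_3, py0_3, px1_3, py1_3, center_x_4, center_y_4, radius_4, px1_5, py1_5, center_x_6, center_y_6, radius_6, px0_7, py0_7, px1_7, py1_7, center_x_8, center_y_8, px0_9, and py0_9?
px0_1 = 140, py0_1 = 224, px1_1 = 236, py1_1 = 324, center_x_2 = 404, center_y_2 = 56, radius_2 = 32, px0_3 = 412, py0_3 = 24, px1_3 = 508, py1_3 = 128, center_x_4 = 240, center_y_4 = 92, radius_4 = 72, px1_5 = 56, py1_5 = 524, center_x_6 = 432, center_y_6 = 332, radius_6 = 56, px0_7 = 32, py0_7 = 204, px1_7 = 116, py1_7 = 324, center_x_8 = 244, center_y_8 = 80, px0_9 = 280, py0_9 = 304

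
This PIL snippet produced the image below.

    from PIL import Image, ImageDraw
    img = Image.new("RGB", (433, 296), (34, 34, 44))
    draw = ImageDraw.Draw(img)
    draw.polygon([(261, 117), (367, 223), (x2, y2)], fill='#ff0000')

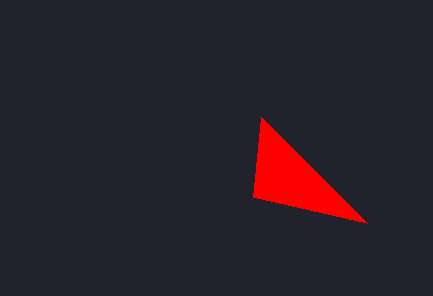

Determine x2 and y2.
x2 = 253; y2 = 197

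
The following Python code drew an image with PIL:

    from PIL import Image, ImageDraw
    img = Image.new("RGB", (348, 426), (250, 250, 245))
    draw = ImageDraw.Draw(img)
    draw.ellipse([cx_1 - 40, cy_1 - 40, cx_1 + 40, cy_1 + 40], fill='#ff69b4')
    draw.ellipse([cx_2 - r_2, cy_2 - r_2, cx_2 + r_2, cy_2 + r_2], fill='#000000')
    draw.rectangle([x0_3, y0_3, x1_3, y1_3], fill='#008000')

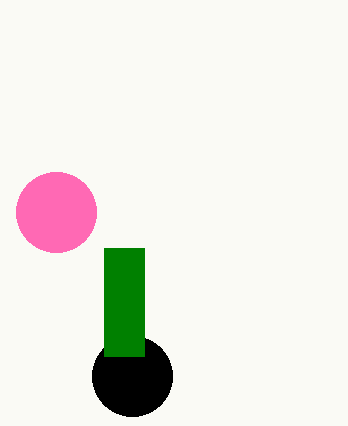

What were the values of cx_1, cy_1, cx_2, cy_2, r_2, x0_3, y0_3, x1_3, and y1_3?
cx_1 = 56, cy_1 = 212, cx_2 = 132, cy_2 = 376, r_2 = 40, x0_3 = 104, y0_3 = 248, x1_3 = 144, y1_3 = 356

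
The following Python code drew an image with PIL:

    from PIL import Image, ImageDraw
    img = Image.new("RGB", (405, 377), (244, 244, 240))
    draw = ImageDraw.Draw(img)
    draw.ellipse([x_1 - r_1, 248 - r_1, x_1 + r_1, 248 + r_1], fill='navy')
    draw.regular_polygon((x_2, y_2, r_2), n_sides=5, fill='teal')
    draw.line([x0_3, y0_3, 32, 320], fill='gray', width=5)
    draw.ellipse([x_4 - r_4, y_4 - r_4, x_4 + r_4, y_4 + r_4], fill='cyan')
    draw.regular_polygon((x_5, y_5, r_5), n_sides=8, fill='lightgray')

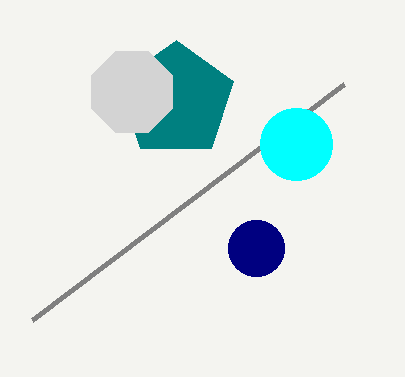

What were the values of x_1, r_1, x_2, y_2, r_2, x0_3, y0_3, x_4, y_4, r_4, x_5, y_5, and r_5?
x_1 = 256, r_1 = 28, x_2 = 176, y_2 = 100, r_2 = 60, x0_3 = 344, y0_3 = 84, x_4 = 296, y_4 = 144, r_4 = 36, x_5 = 132, y_5 = 92, r_5 = 44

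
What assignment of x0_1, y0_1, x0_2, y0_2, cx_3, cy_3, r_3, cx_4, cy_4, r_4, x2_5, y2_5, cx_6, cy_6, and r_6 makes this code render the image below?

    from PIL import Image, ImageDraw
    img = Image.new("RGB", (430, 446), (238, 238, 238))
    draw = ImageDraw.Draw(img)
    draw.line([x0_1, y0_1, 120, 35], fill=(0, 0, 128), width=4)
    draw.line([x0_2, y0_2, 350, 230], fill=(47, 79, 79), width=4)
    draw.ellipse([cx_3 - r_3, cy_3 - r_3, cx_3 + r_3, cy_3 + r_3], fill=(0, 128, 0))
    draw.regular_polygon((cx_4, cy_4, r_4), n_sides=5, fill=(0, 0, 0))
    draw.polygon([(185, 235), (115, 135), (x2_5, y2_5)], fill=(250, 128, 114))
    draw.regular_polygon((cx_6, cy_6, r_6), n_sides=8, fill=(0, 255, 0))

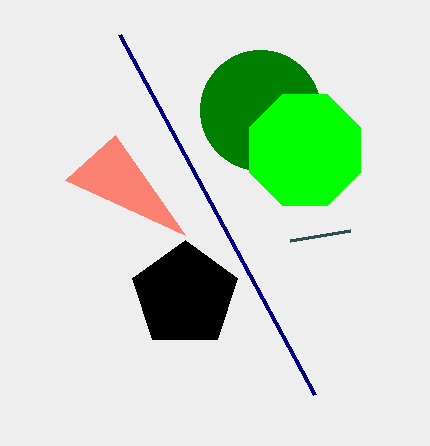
x0_1 = 315; y0_1 = 395; x0_2 = 290; y0_2 = 240; cx_3 = 260; cy_3 = 110; r_3 = 60; cx_4 = 185; cy_4 = 295; r_4 = 55; x2_5 = 65; y2_5 = 180; cx_6 = 305; cy_6 = 150; r_6 = 60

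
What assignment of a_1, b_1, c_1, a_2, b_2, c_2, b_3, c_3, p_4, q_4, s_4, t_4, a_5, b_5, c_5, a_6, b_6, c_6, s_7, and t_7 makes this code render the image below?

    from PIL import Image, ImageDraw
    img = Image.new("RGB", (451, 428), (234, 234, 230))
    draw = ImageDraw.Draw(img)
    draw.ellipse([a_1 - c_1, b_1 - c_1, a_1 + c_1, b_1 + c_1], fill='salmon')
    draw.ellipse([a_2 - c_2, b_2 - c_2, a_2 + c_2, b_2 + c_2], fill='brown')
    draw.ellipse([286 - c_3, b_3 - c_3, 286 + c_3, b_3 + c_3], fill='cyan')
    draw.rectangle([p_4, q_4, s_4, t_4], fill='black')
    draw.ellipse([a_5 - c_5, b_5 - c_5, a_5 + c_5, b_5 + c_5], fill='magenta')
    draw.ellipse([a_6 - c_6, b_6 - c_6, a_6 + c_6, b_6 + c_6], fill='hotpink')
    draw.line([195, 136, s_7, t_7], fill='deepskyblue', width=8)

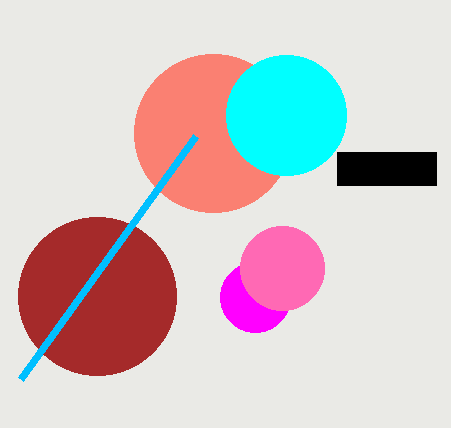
a_1 = 213, b_1 = 133, c_1 = 79, a_2 = 97, b_2 = 296, c_2 = 79, b_3 = 115, c_3 = 60, p_4 = 337, q_4 = 152, s_4 = 436, t_4 = 185, a_5 = 255, b_5 = 297, c_5 = 35, a_6 = 282, b_6 = 268, c_6 = 42, s_7 = 20, t_7 = 379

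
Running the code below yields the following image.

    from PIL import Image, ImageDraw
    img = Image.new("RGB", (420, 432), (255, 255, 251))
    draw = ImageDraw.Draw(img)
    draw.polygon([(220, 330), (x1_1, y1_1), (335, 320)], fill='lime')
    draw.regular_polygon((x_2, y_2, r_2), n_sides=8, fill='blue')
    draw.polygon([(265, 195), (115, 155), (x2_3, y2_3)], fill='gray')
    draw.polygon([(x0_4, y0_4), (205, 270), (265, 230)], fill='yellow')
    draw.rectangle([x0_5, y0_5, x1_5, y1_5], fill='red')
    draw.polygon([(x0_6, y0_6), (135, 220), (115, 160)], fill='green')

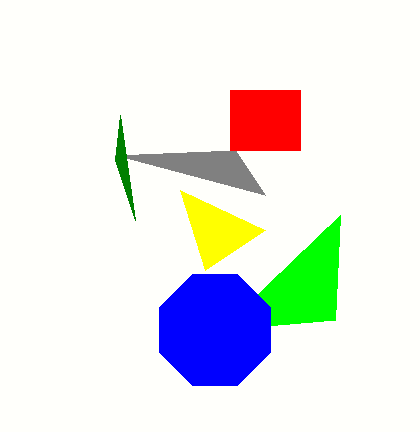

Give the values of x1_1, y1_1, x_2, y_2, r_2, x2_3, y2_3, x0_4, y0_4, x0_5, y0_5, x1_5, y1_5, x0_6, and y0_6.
x1_1 = 340, y1_1 = 215, x_2 = 215, y_2 = 330, r_2 = 60, x2_3 = 235, y2_3 = 150, x0_4 = 180, y0_4 = 190, x0_5 = 230, y0_5 = 90, x1_5 = 300, y1_5 = 150, x0_6 = 120, y0_6 = 115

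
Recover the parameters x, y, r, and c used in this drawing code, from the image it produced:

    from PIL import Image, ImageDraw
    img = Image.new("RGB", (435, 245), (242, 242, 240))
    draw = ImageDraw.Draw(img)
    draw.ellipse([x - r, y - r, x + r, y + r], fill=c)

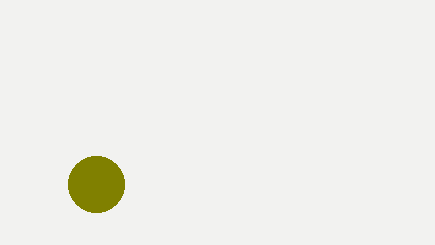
x = 96
y = 184
r = 28
c = 'olive'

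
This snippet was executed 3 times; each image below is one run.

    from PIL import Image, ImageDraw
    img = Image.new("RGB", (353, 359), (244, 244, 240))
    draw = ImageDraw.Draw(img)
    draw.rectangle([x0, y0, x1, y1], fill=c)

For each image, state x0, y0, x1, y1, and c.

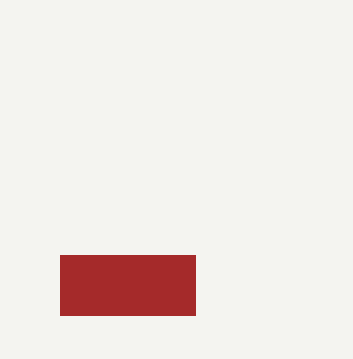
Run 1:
x0 = 60
y0 = 255
x1 = 195
y1 = 315
c = 'brown'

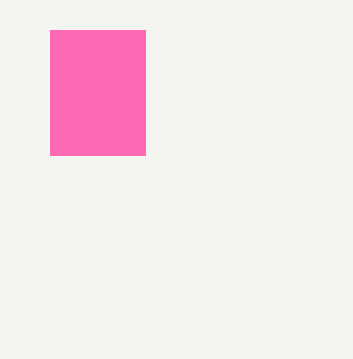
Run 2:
x0 = 50
y0 = 30
x1 = 145
y1 = 155
c = 'hotpink'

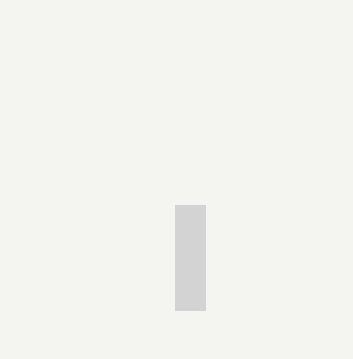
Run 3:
x0 = 175, y0 = 205, x1 = 205, y1 = 310, c = 'lightgray'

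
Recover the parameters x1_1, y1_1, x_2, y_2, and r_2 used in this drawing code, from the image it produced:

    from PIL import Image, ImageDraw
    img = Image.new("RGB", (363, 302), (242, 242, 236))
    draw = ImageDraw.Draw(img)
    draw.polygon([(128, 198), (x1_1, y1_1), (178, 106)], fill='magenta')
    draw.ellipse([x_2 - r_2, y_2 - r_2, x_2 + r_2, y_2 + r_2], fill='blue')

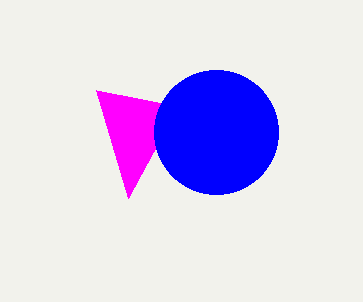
x1_1 = 96, y1_1 = 90, x_2 = 216, y_2 = 132, r_2 = 62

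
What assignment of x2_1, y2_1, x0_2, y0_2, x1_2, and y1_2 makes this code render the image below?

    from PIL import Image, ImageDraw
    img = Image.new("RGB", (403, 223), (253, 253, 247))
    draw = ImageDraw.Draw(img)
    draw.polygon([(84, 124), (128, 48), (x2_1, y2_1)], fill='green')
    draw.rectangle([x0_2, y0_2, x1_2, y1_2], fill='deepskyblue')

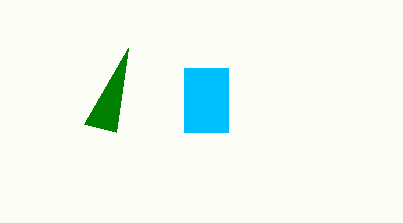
x2_1 = 116, y2_1 = 132, x0_2 = 184, y0_2 = 68, x1_2 = 228, y1_2 = 132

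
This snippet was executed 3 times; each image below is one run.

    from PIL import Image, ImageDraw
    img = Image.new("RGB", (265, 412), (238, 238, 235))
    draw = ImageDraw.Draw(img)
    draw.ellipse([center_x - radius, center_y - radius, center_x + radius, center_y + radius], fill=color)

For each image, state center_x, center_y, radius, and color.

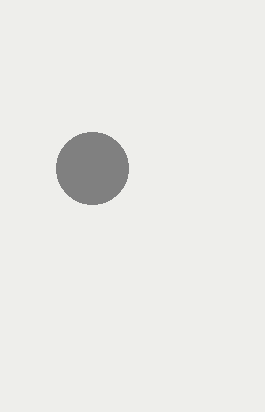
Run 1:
center_x = 92, center_y = 168, radius = 36, color = 'gray'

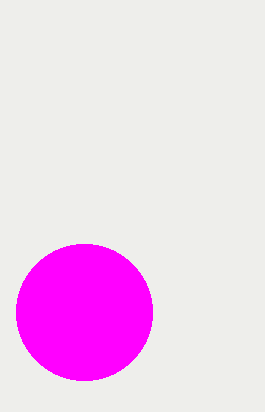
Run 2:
center_x = 84; center_y = 312; radius = 68; color = 'magenta'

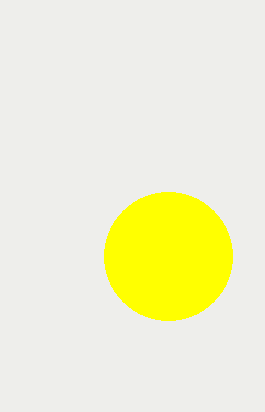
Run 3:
center_x = 168
center_y = 256
radius = 64
color = 'yellow'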